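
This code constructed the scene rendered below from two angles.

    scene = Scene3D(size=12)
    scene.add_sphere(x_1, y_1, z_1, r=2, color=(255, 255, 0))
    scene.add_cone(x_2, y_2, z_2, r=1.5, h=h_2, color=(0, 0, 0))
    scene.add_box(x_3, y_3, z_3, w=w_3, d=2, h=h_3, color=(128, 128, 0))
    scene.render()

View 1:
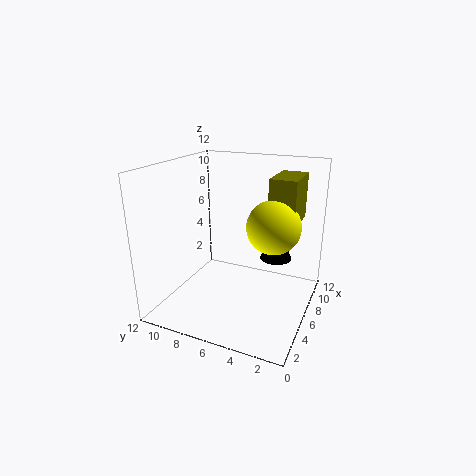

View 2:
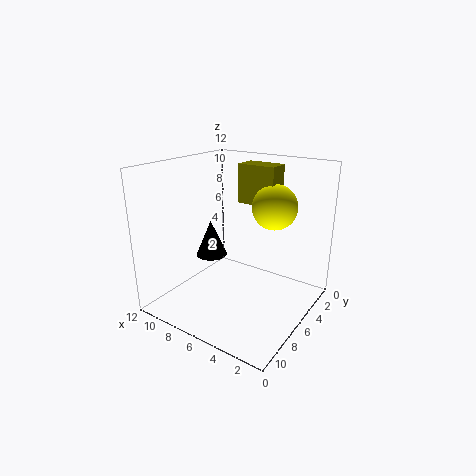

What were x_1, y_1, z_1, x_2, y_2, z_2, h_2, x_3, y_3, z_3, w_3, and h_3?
x_1 = 4.5; y_1 = 2.5; z_1 = 8; x_2 = 10.5; y_2 = 4; z_2 = 2.5; h_2 = 3.5; x_3 = 4.5; y_3 = 1; z_3 = 8; w_3 = 3.5; h_3 = 3.5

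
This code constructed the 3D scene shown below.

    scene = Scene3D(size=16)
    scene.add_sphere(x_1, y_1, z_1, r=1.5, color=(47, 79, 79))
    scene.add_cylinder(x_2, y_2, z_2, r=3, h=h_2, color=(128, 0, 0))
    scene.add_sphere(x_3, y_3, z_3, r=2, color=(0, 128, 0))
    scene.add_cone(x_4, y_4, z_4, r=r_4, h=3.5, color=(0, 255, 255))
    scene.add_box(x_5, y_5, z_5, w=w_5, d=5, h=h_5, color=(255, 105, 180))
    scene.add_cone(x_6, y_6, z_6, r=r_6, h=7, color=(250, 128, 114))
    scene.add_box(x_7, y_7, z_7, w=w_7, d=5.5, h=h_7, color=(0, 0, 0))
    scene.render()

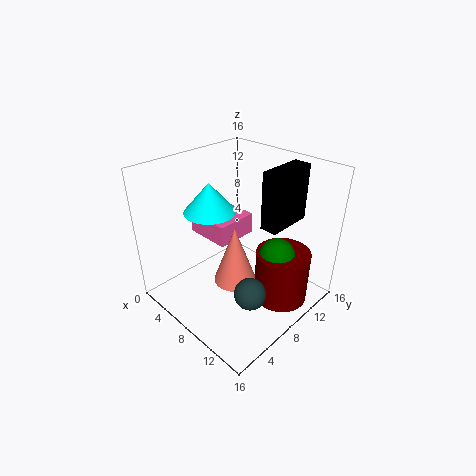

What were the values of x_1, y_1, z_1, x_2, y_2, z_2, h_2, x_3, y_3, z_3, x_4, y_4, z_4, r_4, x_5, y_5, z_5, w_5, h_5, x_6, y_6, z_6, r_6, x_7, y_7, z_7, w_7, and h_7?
x_1 = 14, y_1 = 3.5, z_1 = 6.5, x_2 = 12.5, y_2 = 10.5, z_2 = 1, h_2 = 6, x_3 = 12, y_3 = 10, z_3 = 6.5, x_4 = 4, y_4 = 7.5, z_4 = 10, r_4 = 3, x_5 = 1, y_5 = 7, z_5 = 6.5, w_5 = 5.5, h_5 = 2.5, x_6 = 7.5, y_6 = 8, z_6 = 2, r_6 = 2.5, x_7 = 9.5, y_7 = 10, z_7 = 9, w_7 = 2, h_7 = 6.5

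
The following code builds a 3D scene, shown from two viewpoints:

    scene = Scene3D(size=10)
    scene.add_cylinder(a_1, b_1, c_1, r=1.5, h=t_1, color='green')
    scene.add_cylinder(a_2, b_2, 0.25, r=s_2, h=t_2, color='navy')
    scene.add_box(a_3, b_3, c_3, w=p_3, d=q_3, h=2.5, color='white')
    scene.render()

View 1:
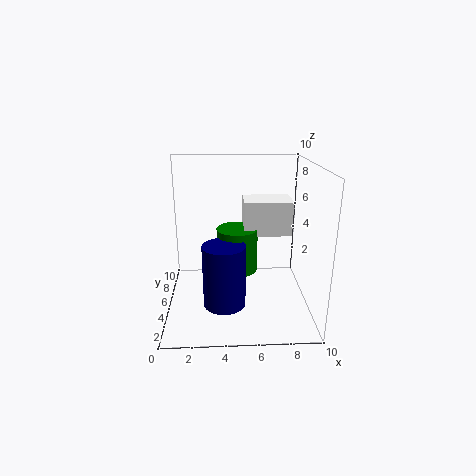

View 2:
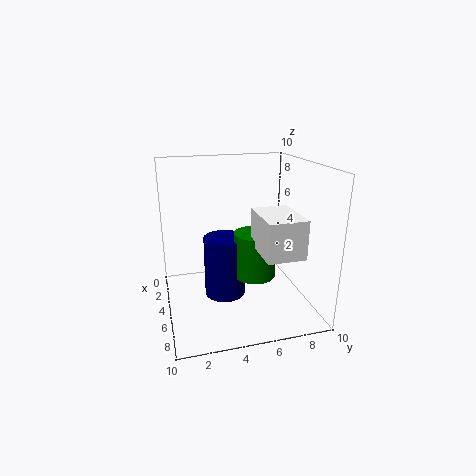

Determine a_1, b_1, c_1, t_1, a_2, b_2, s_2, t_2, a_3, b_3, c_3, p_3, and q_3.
a_1 = 5, b_1 = 6.25, c_1 = 2, t_1 = 3.25, a_2 = 4, b_2 = 4.25, s_2 = 1.5, t_2 = 4.5, a_3 = 5.5, b_3 = 5.75, c_3 = 4.75, p_3 = 3.5, q_3 = 2.5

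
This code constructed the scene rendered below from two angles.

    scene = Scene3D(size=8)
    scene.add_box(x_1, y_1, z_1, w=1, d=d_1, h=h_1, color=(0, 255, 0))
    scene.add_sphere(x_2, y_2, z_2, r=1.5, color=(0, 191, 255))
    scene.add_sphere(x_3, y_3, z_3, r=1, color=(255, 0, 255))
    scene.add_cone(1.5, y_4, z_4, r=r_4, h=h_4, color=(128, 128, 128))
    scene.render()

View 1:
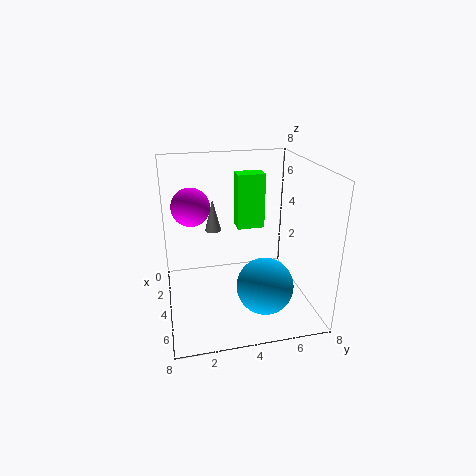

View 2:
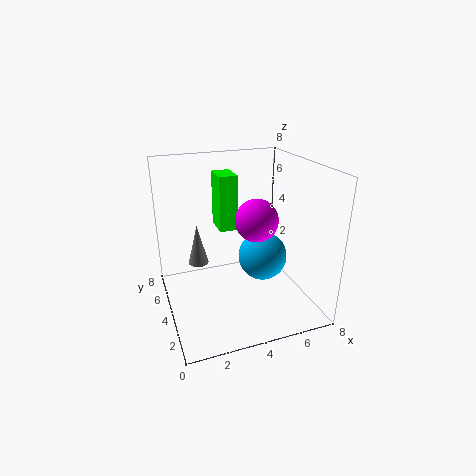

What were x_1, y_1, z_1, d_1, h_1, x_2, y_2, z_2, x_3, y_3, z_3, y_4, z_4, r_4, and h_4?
x_1 = 3
y_1 = 4
z_1 = 4.5
d_1 = 1.5
h_1 = 3
x_2 = 6
y_2 = 5
z_2 = 2
x_3 = 4
y_3 = 1.5
z_3 = 6
y_4 = 3
z_4 = 3.5
r_4 = 0.5
h_4 = 2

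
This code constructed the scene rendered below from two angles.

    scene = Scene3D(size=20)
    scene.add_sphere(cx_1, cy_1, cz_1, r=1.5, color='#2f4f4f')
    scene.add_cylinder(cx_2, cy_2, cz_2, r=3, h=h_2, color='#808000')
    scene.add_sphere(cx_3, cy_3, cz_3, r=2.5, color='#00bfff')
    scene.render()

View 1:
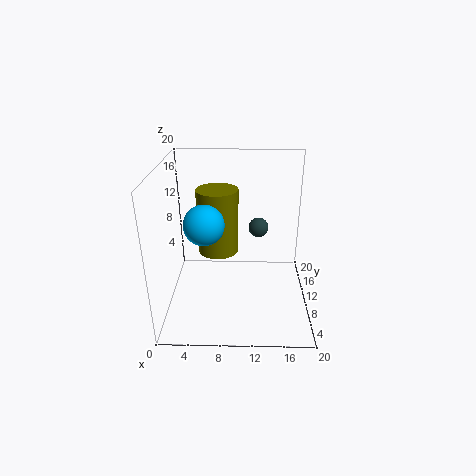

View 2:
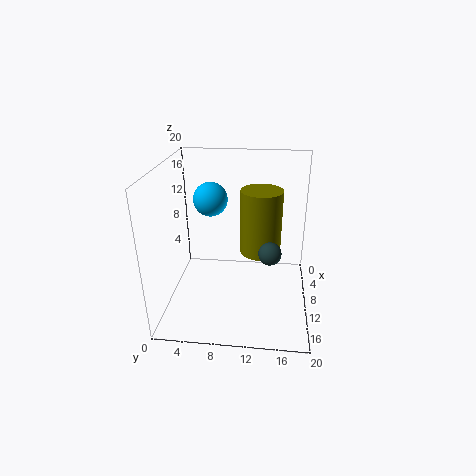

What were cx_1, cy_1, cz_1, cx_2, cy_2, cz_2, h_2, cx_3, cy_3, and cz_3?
cx_1 = 13; cy_1 = 14.5; cz_1 = 9.5; cx_2 = 7; cy_2 = 13; cz_2 = 6.5; h_2 = 9.5; cx_3 = 6; cy_3 = 5.5; cz_3 = 14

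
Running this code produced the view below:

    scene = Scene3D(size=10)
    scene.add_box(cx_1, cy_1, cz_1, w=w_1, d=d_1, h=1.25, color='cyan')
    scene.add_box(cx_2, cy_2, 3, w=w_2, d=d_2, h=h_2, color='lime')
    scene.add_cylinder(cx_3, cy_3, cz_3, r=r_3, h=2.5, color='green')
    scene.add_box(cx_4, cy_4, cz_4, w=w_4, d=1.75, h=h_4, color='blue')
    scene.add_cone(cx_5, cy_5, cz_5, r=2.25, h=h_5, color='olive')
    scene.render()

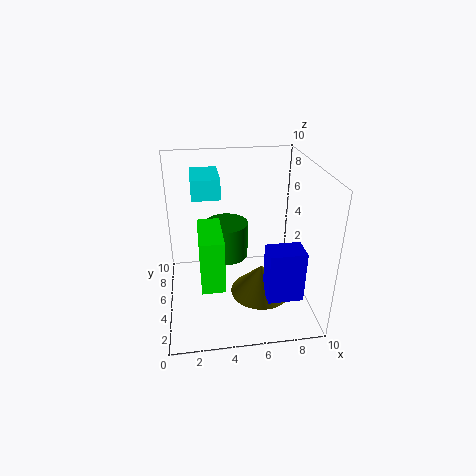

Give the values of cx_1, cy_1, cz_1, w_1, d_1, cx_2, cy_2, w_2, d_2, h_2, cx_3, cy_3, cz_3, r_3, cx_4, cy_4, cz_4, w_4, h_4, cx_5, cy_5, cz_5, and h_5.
cx_1 = 2; cy_1 = 3.5; cz_1 = 8.5; w_1 = 1.75; d_1 = 2.75; cx_2 = 2.25; cy_2 = 1.75; w_2 = 1.5; d_2 = 3.5; h_2 = 3.5; cx_3 = 4.25; cy_3 = 5.5; cz_3 = 3.5; r_3 = 1.5; cx_4 = 6.75; cy_4 = 2.5; cz_4 = 1; w_4 = 2.5; h_4 = 3.75; cx_5 = 6.75; cy_5 = 5; cz_5 = 0.25; h_5 = 2.25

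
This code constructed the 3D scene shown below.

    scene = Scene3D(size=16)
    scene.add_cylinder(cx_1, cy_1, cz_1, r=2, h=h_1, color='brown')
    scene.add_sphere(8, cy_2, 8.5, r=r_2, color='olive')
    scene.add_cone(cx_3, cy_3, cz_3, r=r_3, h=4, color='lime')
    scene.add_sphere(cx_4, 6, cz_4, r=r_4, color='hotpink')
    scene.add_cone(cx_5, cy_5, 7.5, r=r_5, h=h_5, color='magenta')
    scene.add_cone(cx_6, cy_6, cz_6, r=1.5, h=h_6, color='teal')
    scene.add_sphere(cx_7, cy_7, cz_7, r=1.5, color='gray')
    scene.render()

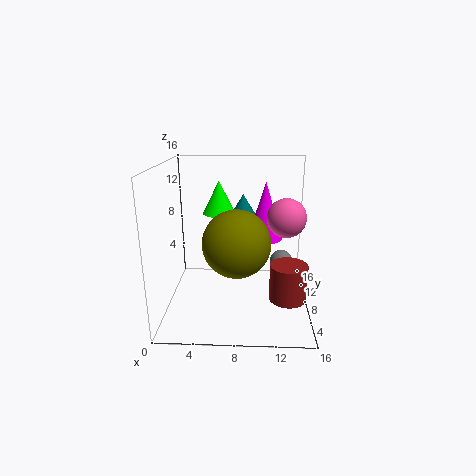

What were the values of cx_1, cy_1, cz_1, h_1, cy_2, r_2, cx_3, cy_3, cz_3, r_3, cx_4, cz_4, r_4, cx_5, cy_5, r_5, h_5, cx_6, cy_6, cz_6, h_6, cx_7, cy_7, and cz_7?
cx_1 = 13.5, cy_1 = 5.5, cz_1 = 2, h_1 = 4, cy_2 = 5, r_2 = 3.5, cx_3 = 5.5, cy_3 = 12.5, cz_3 = 9.5, r_3 = 2, cx_4 = 13, cz_4 = 11, r_4 = 2, cx_5 = 11, cy_5 = 9.5, r_5 = 2, h_5 = 6.5, cx_6 = 8.5, cy_6 = 10, cz_6 = 10, h_6 = 2.5, cx_7 = 13.5, cy_7 = 14, cz_7 = 2.5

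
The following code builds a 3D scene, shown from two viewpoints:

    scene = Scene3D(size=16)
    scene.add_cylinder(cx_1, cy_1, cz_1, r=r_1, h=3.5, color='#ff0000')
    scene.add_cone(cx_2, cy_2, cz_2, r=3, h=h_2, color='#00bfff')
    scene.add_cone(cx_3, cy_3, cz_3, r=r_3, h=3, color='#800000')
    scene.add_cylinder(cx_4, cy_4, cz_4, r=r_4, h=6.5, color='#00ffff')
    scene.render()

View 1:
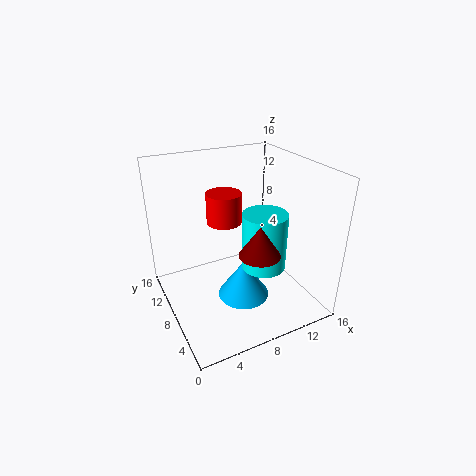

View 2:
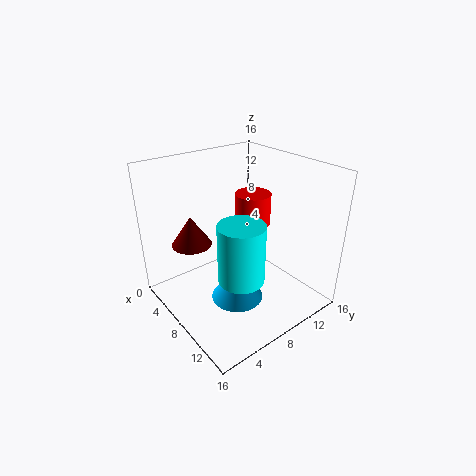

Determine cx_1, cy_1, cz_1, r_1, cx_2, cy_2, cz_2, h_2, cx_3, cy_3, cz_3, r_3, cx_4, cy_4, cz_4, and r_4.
cx_1 = 7.5, cy_1 = 10.5, cz_1 = 9, r_1 = 2, cx_2 = 8.5, cy_2 = 7.5, cz_2 = 0.5, h_2 = 4.5, cx_3 = 7.5, cy_3 = 2.5, cz_3 = 9, r_3 = 2, cx_4 = 10.5, cy_4 = 6.5, cz_4 = 4.5, r_4 = 2.5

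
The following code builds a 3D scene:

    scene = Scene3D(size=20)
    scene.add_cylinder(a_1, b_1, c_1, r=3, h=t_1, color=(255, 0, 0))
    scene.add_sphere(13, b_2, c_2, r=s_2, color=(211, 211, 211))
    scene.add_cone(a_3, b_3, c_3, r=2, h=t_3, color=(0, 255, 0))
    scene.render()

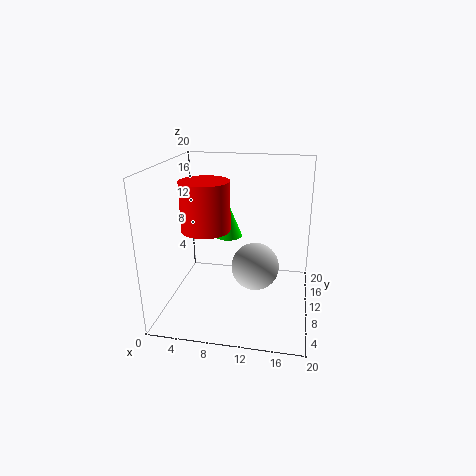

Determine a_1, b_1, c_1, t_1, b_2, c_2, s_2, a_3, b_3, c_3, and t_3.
a_1 = 7, b_1 = 5, c_1 = 13, t_1 = 6, b_2 = 6, c_2 = 8, s_2 = 3, a_3 = 8, b_3 = 13, c_3 = 9, t_3 = 5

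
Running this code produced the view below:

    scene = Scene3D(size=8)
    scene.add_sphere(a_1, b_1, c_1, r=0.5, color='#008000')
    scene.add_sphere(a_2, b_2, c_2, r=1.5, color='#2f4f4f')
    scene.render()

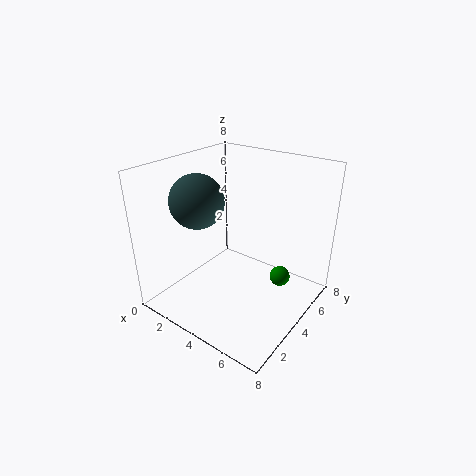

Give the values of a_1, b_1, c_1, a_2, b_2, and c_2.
a_1 = 7; b_1 = 3.5; c_1 = 3; a_2 = 2; b_2 = 3; c_2 = 6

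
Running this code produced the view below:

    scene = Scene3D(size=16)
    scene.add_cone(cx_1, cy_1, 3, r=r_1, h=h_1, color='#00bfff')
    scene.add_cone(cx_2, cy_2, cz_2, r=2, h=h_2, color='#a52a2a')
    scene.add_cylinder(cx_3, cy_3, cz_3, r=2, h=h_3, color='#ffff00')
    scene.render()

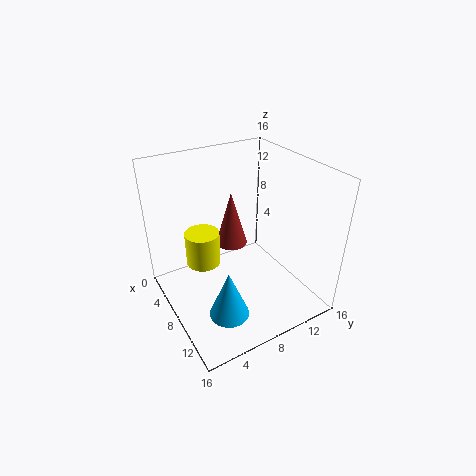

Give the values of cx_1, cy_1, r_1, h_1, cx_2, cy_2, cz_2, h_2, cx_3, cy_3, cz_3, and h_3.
cx_1 = 13, cy_1 = 4, r_1 = 2, h_1 = 5, cx_2 = 3, cy_2 = 10, cz_2 = 4, h_2 = 7, cx_3 = 5, cy_3 = 5, cz_3 = 4, h_3 = 4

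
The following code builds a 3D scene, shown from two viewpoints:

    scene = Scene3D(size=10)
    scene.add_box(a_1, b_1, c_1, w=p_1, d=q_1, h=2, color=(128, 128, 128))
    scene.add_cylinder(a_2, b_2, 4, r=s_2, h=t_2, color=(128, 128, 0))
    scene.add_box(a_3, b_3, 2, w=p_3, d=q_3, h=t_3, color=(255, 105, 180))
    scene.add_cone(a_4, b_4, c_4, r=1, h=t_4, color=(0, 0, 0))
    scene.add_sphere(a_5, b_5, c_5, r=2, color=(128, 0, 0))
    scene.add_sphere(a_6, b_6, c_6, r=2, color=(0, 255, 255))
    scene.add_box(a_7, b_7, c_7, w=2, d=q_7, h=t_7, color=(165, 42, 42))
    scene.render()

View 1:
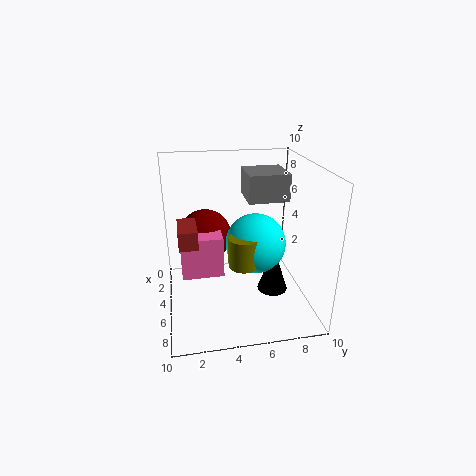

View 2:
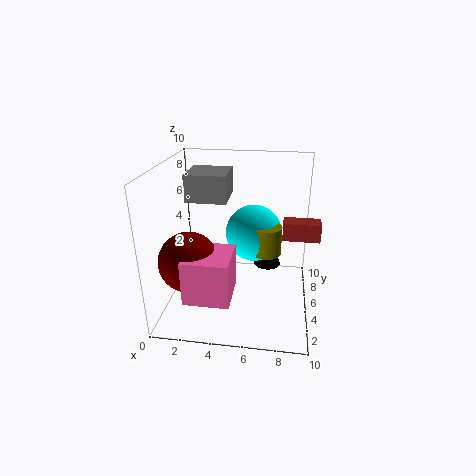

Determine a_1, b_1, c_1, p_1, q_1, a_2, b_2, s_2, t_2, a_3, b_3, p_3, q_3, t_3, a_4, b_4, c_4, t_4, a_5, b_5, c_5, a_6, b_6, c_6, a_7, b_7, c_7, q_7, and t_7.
a_1 = 1
b_1 = 6
c_1 = 7
p_1 = 3
q_1 = 3
a_2 = 7
b_2 = 5
s_2 = 1
t_2 = 2
a_3 = 2
b_3 = 1
p_3 = 3
q_3 = 3
t_3 = 3
a_4 = 7
b_4 = 7
c_4 = 2
t_4 = 3
a_5 = 2
b_5 = 3
c_5 = 4
a_6 = 6
b_6 = 6
c_6 = 5
a_7 = 8
b_7 = 1
c_7 = 7
q_7 = 1
t_7 = 1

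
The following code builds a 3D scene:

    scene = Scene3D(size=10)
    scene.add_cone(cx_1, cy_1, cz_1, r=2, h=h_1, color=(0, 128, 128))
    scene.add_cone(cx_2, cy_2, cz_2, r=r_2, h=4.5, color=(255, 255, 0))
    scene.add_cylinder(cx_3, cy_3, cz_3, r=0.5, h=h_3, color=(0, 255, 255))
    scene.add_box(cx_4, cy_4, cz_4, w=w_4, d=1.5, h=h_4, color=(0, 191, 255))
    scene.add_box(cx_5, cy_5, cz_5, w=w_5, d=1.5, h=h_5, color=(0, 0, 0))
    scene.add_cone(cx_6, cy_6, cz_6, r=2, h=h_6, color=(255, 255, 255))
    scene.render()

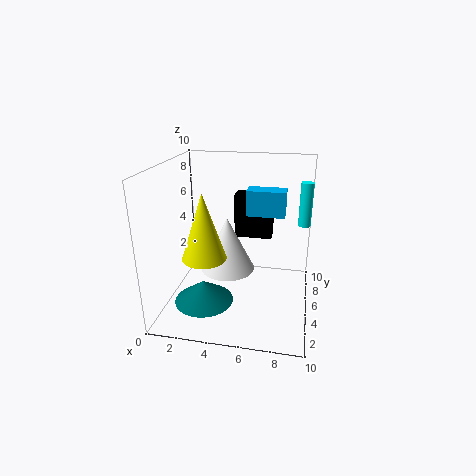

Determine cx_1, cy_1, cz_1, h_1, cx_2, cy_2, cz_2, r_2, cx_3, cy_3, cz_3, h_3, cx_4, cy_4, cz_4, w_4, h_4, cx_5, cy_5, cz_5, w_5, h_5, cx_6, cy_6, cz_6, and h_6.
cx_1 = 3, cy_1 = 3, cz_1 = 1, h_1 = 1.5, cx_2 = 3, cy_2 = 3.5, cz_2 = 4, r_2 = 1.5, cx_3 = 9.5, cy_3 = 9.5, cz_3 = 4.5, h_3 = 3.5, cx_4 = 5, cy_4 = 8, cz_4 = 5.5, w_4 = 3, h_4 = 2, cx_5 = 4, cy_5 = 8.5, cz_5 = 3.5, w_5 = 3, h_5 = 3.5, cx_6 = 4, cy_6 = 6, cz_6 = 2, h_6 = 4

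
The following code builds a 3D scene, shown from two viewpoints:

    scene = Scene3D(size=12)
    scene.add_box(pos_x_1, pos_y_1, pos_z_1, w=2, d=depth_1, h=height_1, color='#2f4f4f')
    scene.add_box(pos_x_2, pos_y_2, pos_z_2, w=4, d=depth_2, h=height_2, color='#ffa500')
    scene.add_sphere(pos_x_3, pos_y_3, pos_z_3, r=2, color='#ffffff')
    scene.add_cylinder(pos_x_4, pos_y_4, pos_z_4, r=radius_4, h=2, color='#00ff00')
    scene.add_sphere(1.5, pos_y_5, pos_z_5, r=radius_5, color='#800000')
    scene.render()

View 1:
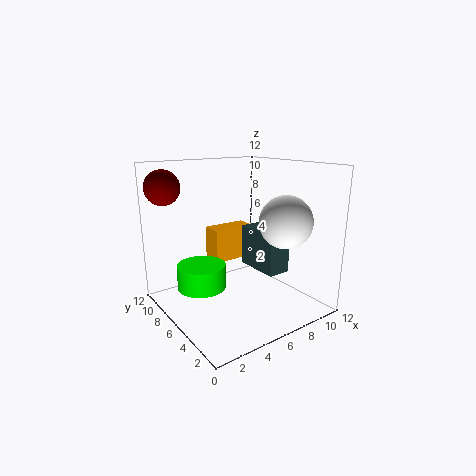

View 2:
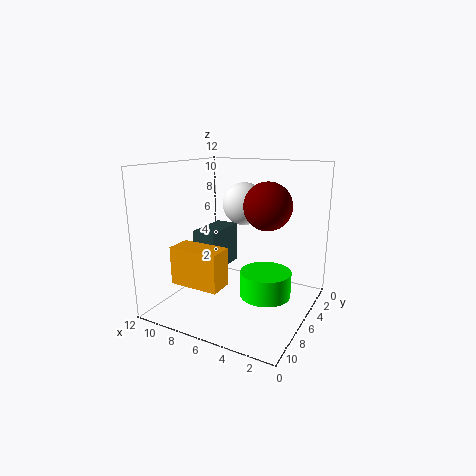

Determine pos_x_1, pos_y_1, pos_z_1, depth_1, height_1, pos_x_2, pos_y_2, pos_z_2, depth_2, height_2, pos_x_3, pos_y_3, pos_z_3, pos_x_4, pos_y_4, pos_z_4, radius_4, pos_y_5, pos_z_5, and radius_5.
pos_x_1 = 7.5
pos_y_1 = 3.5
pos_z_1 = 3
depth_1 = 4
height_1 = 3.5
pos_x_2 = 5.5
pos_y_2 = 8.5
pos_z_2 = 3
depth_2 = 2
height_2 = 3
pos_x_3 = 7.5
pos_y_3 = 2
pos_z_3 = 8
pos_x_4 = 3
pos_y_4 = 7
pos_z_4 = 2
radius_4 = 2
pos_y_5 = 10.5
pos_z_5 = 10
radius_5 = 1.5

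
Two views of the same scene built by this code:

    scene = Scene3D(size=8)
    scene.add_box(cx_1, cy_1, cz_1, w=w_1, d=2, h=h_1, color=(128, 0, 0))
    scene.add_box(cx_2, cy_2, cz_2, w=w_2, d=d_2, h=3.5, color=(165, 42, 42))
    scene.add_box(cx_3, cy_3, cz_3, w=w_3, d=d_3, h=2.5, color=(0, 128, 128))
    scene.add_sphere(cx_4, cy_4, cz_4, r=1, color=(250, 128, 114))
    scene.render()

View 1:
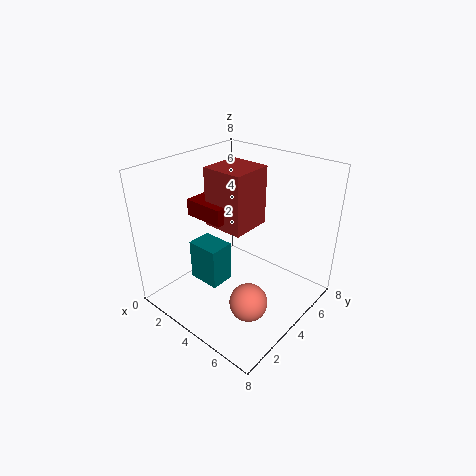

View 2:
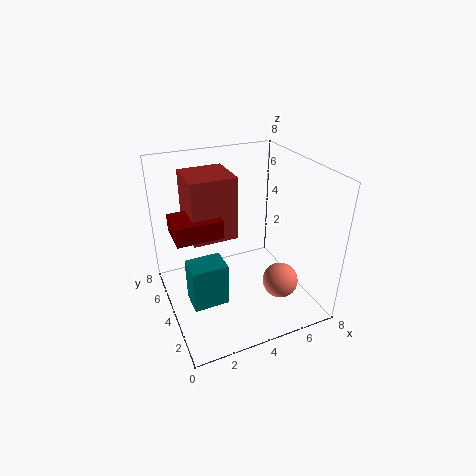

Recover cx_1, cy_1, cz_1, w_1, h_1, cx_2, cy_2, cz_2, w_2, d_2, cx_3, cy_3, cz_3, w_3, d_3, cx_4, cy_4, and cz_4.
cx_1 = 0.5
cy_1 = 3.5
cz_1 = 4.5
w_1 = 2.5
h_1 = 1
cx_2 = 1.5
cy_2 = 4
cz_2 = 4
w_2 = 2.5
d_2 = 2.5
cx_3 = 1
cy_3 = 3
cz_3 = 0.5
w_3 = 2
d_3 = 1.5
cx_4 = 6
cy_4 = 2.5
cz_4 = 1.5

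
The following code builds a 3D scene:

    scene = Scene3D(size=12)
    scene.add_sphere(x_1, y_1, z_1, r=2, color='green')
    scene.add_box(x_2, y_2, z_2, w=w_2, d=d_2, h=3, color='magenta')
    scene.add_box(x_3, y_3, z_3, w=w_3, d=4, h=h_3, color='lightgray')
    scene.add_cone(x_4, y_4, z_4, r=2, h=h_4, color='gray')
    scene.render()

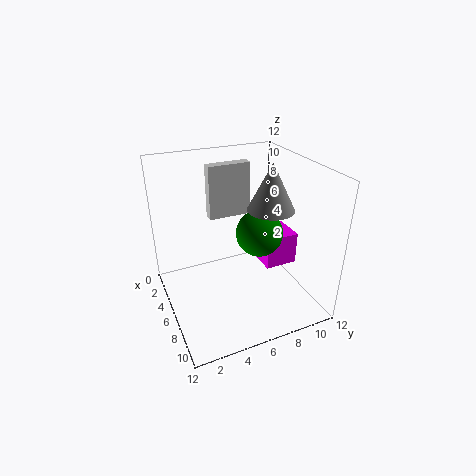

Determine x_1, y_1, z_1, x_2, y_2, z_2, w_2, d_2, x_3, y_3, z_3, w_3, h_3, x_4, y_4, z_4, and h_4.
x_1 = 6, y_1 = 8, z_1 = 6, x_2 = 3, y_2 = 9, z_2 = 2, w_2 = 3, d_2 = 3, x_3 = 1, y_3 = 5, z_3 = 6, w_3 = 1, h_3 = 5, x_4 = 6, y_4 = 9, z_4 = 8, h_4 = 4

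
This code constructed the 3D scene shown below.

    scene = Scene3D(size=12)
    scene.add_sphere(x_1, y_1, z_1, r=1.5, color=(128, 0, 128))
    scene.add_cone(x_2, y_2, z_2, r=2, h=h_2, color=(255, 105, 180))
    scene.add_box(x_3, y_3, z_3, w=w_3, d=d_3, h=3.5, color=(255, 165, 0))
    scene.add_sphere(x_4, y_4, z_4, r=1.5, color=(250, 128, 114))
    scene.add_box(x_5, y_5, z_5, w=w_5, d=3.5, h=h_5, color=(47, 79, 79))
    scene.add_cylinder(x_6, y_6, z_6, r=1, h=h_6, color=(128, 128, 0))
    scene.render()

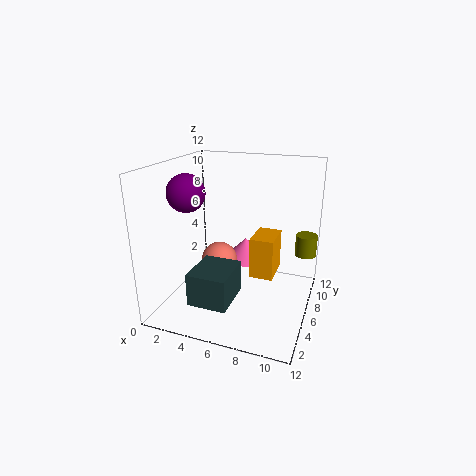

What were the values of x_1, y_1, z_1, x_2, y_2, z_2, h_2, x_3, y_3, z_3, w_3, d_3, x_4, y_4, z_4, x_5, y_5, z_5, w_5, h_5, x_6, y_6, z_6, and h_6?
x_1 = 2.5; y_1 = 4; z_1 = 10; x_2 = 5.5; y_2 = 9.5; z_2 = 2.5; h_2 = 2; x_3 = 7; y_3 = 6; z_3 = 2.5; w_3 = 2; d_3 = 3; x_4 = 4.5; y_4 = 5.5; z_4 = 4; x_5 = 4; y_5 = 0.5; z_5 = 2.5; w_5 = 3; h_5 = 2.5; x_6 = 11; y_6 = 11; z_6 = 3; h_6 = 2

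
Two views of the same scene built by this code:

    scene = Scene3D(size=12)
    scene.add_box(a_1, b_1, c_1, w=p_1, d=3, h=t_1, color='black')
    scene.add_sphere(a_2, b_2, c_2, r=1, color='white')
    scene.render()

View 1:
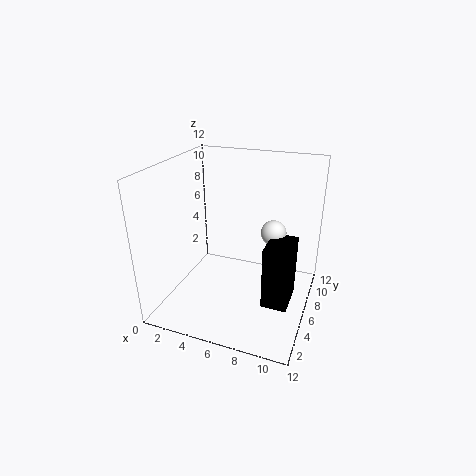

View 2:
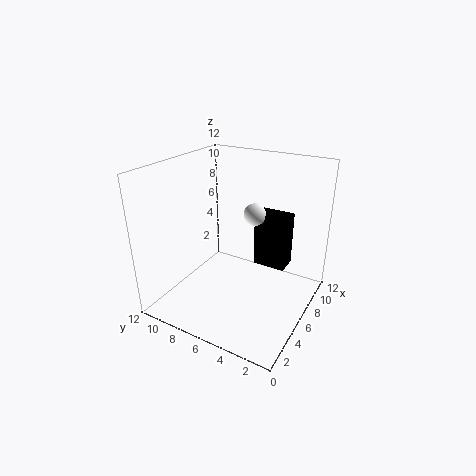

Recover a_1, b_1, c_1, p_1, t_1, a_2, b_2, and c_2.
a_1 = 9
b_1 = 3
c_1 = 2
p_1 = 2
t_1 = 5
a_2 = 9
b_2 = 6
c_2 = 7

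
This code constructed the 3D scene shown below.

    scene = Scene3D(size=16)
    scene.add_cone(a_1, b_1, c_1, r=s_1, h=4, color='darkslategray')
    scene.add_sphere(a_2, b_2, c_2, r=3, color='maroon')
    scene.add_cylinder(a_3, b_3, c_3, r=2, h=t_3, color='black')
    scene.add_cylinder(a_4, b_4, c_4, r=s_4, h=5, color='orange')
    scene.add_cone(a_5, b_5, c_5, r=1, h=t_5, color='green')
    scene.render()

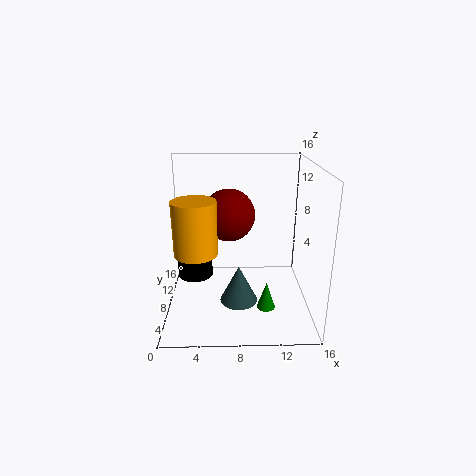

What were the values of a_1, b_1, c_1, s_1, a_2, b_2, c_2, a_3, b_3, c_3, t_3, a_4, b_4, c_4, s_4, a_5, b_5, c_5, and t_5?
a_1 = 8
b_1 = 5
c_1 = 2
s_1 = 2
a_2 = 7
b_2 = 10
c_2 = 10
a_3 = 3
b_3 = 9
c_3 = 3
t_3 = 3
a_4 = 4
b_4 = 2
c_4 = 9
s_4 = 2
a_5 = 11
b_5 = 5
c_5 = 1
t_5 = 3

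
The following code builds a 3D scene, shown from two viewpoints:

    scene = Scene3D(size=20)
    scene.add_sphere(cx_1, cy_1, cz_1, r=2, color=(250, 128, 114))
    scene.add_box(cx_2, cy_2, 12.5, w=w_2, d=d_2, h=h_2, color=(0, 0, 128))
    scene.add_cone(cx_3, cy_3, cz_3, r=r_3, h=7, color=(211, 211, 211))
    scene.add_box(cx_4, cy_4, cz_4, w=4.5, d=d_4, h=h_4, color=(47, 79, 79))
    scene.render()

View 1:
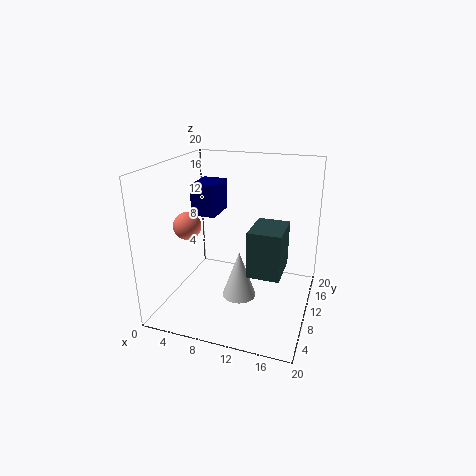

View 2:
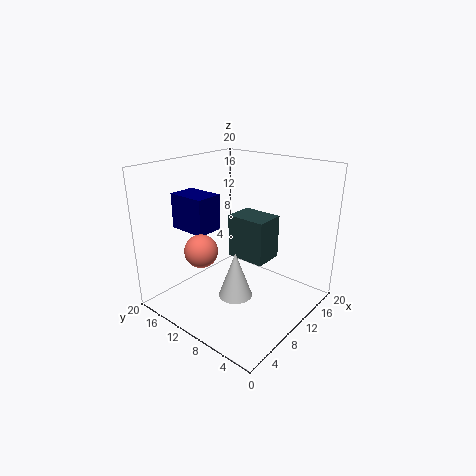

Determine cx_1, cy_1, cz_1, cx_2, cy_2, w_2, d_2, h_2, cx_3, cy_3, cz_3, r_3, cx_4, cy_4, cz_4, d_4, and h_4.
cx_1 = 2.5; cy_1 = 9.5; cz_1 = 11; cx_2 = 3; cy_2 = 10; w_2 = 3.5; d_2 = 5; h_2 = 4.5; cx_3 = 10; cy_3 = 10.5; cz_3 = 0.5; r_3 = 2.5; cx_4 = 12; cy_4 = 7.5; cz_4 = 5.5; d_4 = 6; h_4 = 6.5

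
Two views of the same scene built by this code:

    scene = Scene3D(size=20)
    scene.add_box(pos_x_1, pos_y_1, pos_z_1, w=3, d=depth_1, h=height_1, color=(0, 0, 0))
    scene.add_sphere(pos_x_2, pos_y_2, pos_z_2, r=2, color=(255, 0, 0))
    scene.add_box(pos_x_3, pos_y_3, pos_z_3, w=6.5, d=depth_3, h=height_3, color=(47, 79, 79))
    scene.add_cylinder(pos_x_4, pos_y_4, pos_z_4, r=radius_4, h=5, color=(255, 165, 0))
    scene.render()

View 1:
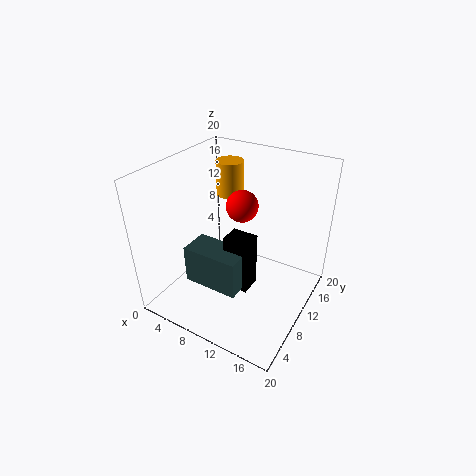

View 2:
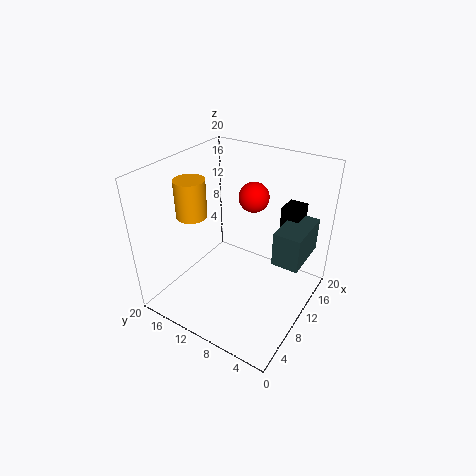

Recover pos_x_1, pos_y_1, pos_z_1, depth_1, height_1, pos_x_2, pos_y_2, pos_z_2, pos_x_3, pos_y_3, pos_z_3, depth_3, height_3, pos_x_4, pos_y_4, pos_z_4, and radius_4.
pos_x_1 = 12.5, pos_y_1 = 2.5, pos_z_1 = 8.5, depth_1 = 2.5, height_1 = 6.5, pos_x_2 = 11.5, pos_y_2 = 8.5, pos_z_2 = 16, pos_x_3 = 8.5, pos_y_3 = 0.5, pos_z_3 = 9, depth_3 = 3.5, height_3 = 4.5, pos_x_4 = 6, pos_y_4 = 14.5, pos_z_4 = 14, radius_4 = 2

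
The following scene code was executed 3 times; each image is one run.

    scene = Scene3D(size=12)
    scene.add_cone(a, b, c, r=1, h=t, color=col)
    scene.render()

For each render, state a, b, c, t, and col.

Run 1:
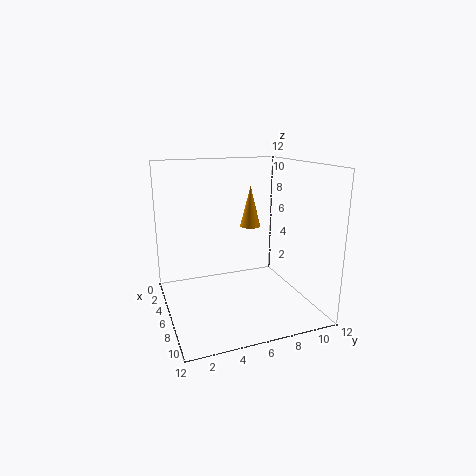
a = 1.5; b = 9; c = 5.5; t = 4; col = 'orange'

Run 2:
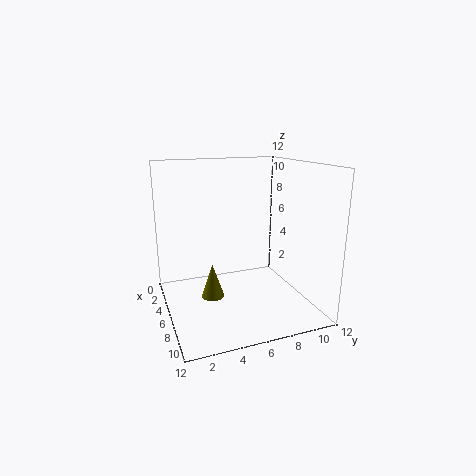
a = 5; b = 4; c = 0.5; t = 3; col = 'olive'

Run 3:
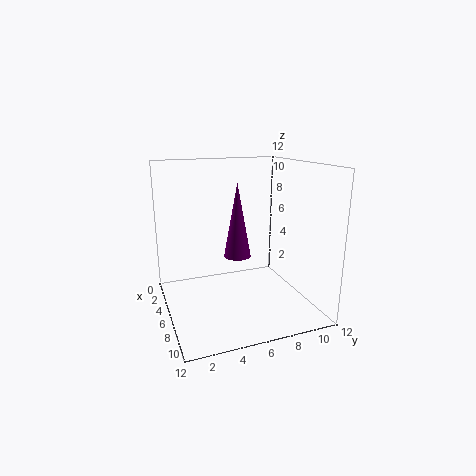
a = 8.5; b = 5; c = 5.5; t = 5.5; col = 'purple'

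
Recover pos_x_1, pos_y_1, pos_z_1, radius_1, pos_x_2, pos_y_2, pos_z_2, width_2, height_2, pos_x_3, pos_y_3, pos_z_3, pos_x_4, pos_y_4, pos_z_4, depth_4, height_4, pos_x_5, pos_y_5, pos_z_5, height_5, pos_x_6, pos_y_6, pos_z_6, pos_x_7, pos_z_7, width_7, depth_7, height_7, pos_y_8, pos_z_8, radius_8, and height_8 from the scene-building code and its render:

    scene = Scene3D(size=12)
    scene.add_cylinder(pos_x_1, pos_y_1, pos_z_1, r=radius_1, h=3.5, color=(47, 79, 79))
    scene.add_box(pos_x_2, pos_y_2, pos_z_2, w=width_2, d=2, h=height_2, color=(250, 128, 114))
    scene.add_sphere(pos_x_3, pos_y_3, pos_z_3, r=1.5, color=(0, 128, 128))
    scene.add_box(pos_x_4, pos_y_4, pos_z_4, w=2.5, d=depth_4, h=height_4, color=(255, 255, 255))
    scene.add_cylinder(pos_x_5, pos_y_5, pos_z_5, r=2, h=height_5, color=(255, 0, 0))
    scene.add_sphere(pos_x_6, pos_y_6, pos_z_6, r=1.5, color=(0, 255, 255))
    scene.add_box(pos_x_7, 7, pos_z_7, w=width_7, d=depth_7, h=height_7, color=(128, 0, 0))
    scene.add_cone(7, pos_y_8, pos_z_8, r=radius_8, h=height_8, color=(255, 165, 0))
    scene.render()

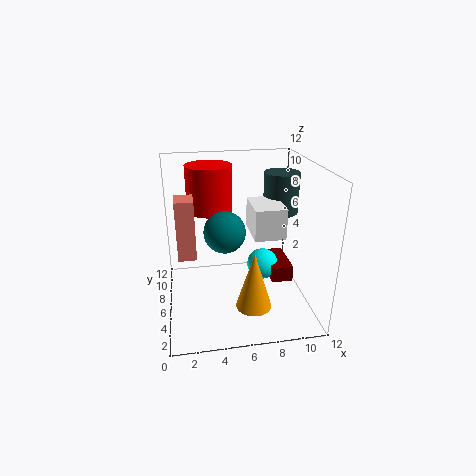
pos_x_1 = 10
pos_y_1 = 7.5
pos_z_1 = 7.5
radius_1 = 1.5
pos_x_2 = 1
pos_y_2 = 5.5
pos_z_2 = 4.5
width_2 = 1.5
height_2 = 5
pos_x_3 = 4.5
pos_y_3 = 3
pos_z_3 = 8
pos_x_4 = 7
pos_y_4 = 4
pos_z_4 = 6.5
depth_4 = 3.5
height_4 = 2.5
pos_x_5 = 4
pos_y_5 = 9
pos_z_5 = 7.5
height_5 = 4
pos_x_6 = 9
pos_y_6 = 9
pos_z_6 = 1.5
pos_x_7 = 9.5
pos_z_7 = 0.5
width_7 = 2
depth_7 = 4
height_7 = 1.5
pos_y_8 = 4
pos_z_8 = 0.5
radius_8 = 1.5
height_8 = 5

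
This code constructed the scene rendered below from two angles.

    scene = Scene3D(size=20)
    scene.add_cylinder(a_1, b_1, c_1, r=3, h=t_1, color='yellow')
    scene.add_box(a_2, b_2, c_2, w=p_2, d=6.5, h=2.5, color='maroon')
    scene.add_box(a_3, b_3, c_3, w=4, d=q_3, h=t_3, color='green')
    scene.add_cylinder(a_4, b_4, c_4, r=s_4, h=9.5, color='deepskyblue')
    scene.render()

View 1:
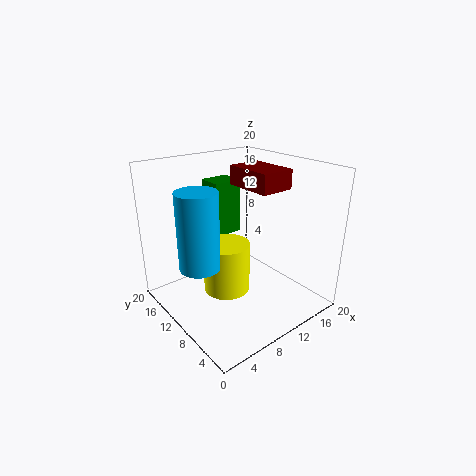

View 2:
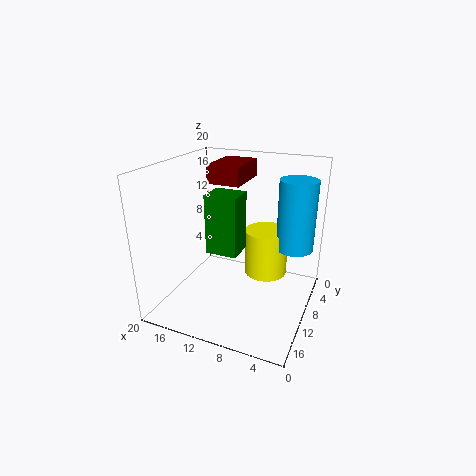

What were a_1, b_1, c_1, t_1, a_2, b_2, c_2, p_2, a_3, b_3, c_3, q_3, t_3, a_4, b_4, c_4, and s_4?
a_1 = 6.5
b_1 = 8
c_1 = 4.5
t_1 = 6.5
a_2 = 9.5
b_2 = 4.5
c_2 = 17.5
p_2 = 4.5
a_3 = 8
b_3 = 12
c_3 = 10
q_3 = 3.5
t_3 = 7.5
a_4 = 2.5
b_4 = 8
c_4 = 9
s_4 = 2.5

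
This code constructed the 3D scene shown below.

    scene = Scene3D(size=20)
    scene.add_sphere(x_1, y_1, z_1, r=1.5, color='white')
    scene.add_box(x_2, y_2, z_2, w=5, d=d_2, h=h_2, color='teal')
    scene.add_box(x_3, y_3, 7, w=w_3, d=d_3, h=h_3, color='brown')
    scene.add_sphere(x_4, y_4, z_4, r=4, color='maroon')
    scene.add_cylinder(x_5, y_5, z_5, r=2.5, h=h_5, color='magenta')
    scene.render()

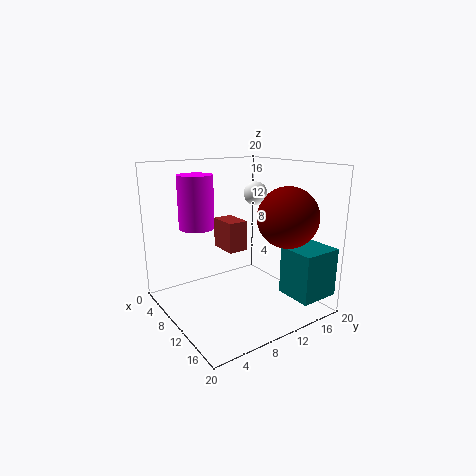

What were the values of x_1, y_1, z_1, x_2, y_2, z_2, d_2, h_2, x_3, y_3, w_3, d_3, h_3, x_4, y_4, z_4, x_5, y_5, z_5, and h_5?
x_1 = 12.5, y_1 = 11, z_1 = 16.5, x_2 = 15, y_2 = 13.5, z_2 = 3, d_2 = 5.5, h_2 = 6.5, x_3 = 3.5, y_3 = 10, w_3 = 4.5, d_3 = 3, h_3 = 4.5, x_4 = 15.5, y_4 = 14, z_4 = 13.5, x_5 = 5.5, y_5 = 6, z_5 = 11, h_5 = 7.5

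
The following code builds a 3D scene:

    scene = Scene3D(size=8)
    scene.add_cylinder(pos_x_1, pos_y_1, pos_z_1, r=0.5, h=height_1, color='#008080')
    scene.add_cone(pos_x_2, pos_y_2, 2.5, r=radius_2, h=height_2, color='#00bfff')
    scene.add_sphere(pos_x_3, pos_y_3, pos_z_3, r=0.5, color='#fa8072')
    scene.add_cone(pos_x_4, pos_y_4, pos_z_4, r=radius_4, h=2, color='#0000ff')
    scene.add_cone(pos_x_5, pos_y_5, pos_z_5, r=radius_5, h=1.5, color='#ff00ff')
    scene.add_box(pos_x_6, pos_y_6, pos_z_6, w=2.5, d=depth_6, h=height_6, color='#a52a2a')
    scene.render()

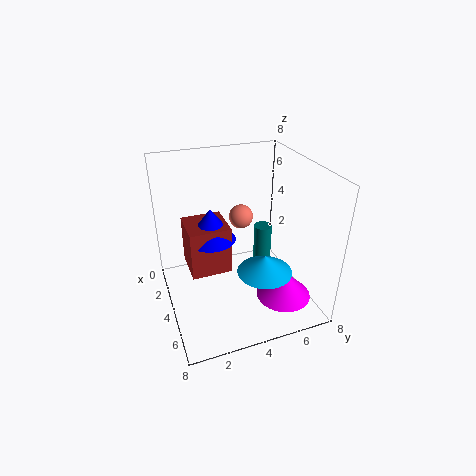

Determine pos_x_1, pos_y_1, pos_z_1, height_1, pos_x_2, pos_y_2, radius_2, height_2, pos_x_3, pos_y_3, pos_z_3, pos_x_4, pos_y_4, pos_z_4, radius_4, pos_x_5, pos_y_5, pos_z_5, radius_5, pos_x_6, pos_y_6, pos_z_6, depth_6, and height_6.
pos_x_1 = 4
pos_y_1 = 5.5
pos_z_1 = 0.5
height_1 = 4
pos_x_2 = 5.5
pos_y_2 = 5
radius_2 = 1.5
height_2 = 1
pos_x_3 = 7
pos_y_3 = 3
pos_z_3 = 7
pos_x_4 = 2
pos_y_4 = 3
pos_z_4 = 3
radius_4 = 1.5
pos_x_5 = 6
pos_y_5 = 6
pos_z_5 = 1
radius_5 = 1.5
pos_x_6 = 0.5
pos_y_6 = 1.5
pos_z_6 = 1
depth_6 = 2.5
height_6 = 3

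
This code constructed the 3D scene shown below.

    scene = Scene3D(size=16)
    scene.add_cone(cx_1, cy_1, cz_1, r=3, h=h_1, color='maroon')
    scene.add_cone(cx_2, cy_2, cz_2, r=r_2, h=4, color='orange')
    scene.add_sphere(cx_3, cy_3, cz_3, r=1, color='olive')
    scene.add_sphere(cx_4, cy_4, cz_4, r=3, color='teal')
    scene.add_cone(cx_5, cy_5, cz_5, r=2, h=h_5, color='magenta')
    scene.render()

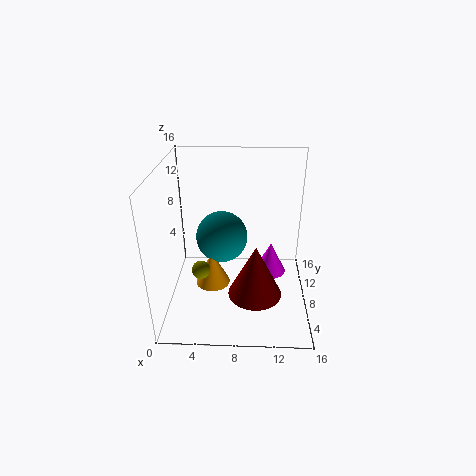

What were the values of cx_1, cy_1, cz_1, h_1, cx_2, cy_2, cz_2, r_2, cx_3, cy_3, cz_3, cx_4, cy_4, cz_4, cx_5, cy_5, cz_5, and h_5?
cx_1 = 10
cy_1 = 6
cz_1 = 2
h_1 = 6
cx_2 = 5
cy_2 = 8
cz_2 = 2
r_2 = 2
cx_3 = 4
cy_3 = 6
cz_3 = 5
cx_4 = 6
cy_4 = 10
cz_4 = 7
cx_5 = 12
cy_5 = 12
cz_5 = 1
h_5 = 4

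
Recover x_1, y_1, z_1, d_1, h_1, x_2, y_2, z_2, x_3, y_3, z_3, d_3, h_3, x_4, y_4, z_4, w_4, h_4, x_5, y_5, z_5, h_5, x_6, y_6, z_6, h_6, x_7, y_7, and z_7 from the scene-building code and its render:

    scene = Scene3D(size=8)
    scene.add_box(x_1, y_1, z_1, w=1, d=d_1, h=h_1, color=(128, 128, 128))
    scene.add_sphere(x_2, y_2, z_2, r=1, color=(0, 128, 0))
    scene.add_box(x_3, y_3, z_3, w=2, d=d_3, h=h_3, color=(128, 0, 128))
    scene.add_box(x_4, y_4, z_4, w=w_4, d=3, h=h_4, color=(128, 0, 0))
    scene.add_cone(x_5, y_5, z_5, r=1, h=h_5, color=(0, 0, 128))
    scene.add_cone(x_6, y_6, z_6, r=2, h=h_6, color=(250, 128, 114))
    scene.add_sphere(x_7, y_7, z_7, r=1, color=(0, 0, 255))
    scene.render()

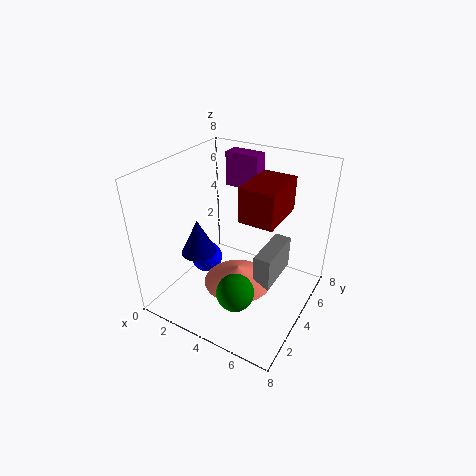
x_1 = 5
y_1 = 4
z_1 = 1
d_1 = 3
h_1 = 2
x_2 = 5
y_2 = 2
z_2 = 2
x_3 = 2
y_3 = 6
z_3 = 6
d_3 = 1
h_3 = 2
x_4 = 4
y_4 = 4
z_4 = 5
w_4 = 2
h_4 = 2
x_5 = 2
y_5 = 3
z_5 = 3
h_5 = 2
x_6 = 4
y_6 = 4
z_6 = 1
h_6 = 1
x_7 = 1
y_7 = 5
z_7 = 1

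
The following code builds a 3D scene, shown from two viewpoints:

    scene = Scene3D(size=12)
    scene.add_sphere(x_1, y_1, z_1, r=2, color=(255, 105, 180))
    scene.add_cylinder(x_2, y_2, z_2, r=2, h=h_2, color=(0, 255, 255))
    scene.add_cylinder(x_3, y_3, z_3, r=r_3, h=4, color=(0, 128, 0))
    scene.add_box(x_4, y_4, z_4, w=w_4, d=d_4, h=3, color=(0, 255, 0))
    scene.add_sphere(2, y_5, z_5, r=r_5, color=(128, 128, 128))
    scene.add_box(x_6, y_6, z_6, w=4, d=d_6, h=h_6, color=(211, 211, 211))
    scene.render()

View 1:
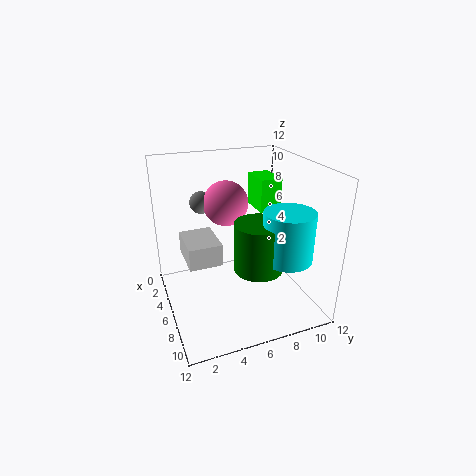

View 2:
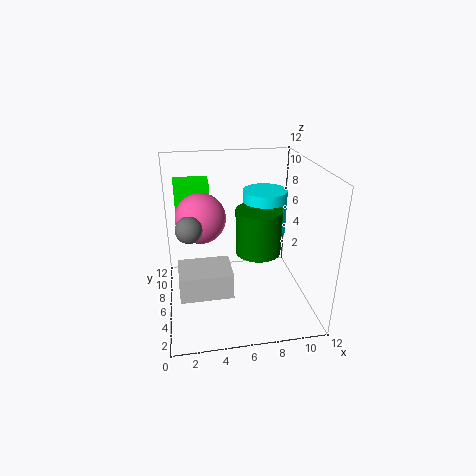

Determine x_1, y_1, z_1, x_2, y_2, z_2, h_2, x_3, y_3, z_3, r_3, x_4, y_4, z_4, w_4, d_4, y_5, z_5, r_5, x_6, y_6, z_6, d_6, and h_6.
x_1 = 3
y_1 = 6
z_1 = 8
x_2 = 9
y_2 = 9
z_2 = 5
h_2 = 4
x_3 = 8
y_3 = 7
z_3 = 4
r_3 = 2
x_4 = 1
y_4 = 9
z_4 = 7
w_4 = 3
d_4 = 2
y_5 = 4
z_5 = 8
r_5 = 1
x_6 = 1
y_6 = 2
z_6 = 3
d_6 = 3
h_6 = 2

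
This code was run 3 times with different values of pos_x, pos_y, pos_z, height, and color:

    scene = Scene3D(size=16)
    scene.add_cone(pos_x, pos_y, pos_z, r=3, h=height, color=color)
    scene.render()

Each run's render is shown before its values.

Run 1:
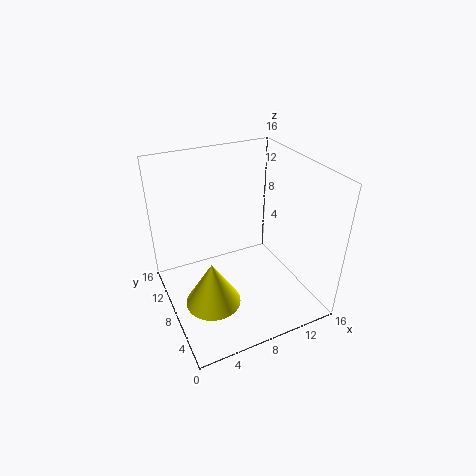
pos_x = 4; pos_y = 6; pos_z = 2; height = 5; color = 'yellow'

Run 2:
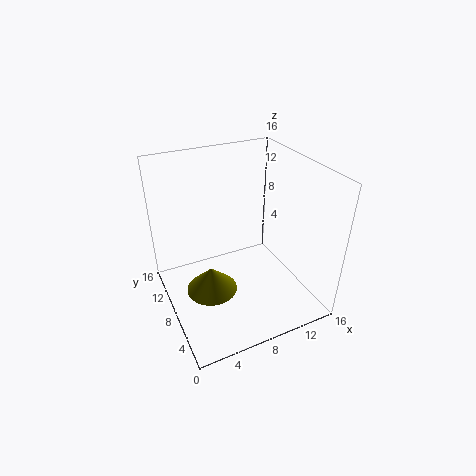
pos_x = 5; pos_y = 9; pos_z = 1; height = 3; color = 'olive'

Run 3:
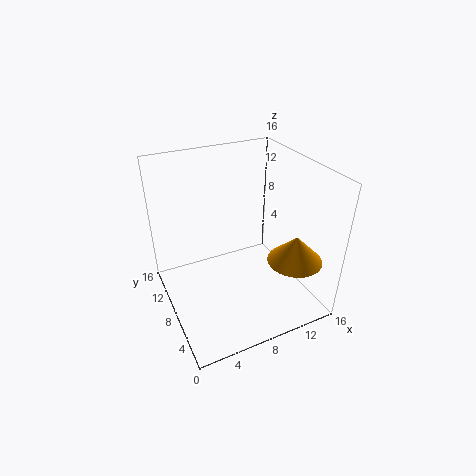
pos_x = 13; pos_y = 4; pos_z = 6; height = 3; color = 'orange'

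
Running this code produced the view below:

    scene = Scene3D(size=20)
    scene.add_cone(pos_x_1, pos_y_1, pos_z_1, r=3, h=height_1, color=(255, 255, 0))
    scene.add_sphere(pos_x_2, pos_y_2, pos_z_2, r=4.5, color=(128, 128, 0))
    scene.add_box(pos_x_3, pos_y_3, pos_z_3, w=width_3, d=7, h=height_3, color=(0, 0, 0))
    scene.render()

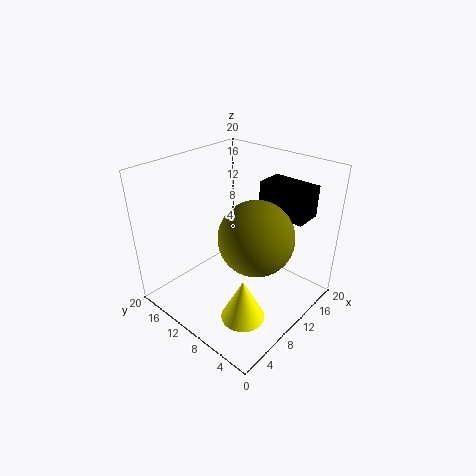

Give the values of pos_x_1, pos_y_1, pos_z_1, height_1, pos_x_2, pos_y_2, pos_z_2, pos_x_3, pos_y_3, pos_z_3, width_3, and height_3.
pos_x_1 = 6.5
pos_y_1 = 6
pos_z_1 = 0.5
height_1 = 6
pos_x_2 = 7
pos_y_2 = 4.5
pos_z_2 = 13.5
pos_x_3 = 14.5
pos_y_3 = 3
pos_z_3 = 12.5
width_3 = 4
height_3 = 4.5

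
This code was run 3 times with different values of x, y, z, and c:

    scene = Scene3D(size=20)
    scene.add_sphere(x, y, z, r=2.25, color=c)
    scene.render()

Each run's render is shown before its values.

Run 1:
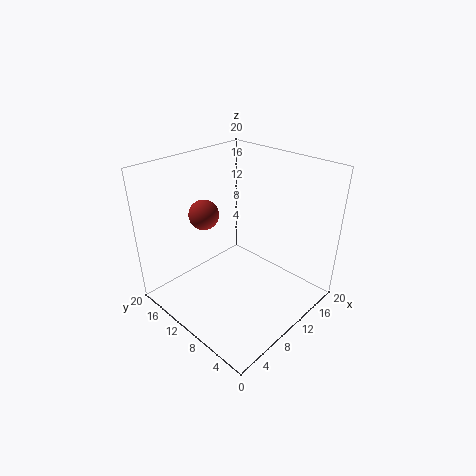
x = 9.5, y = 16.5, z = 11.5, c = 'brown'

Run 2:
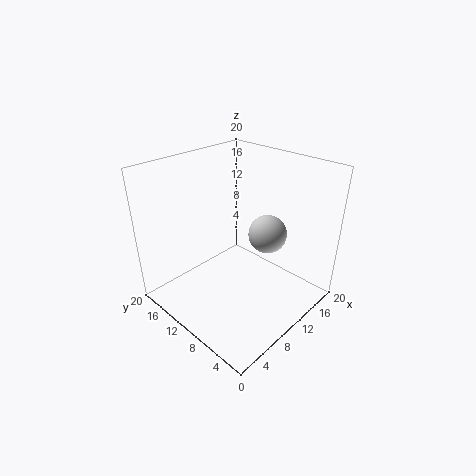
x = 8.5, y = 3.75, z = 13.75, c = 'lightgray'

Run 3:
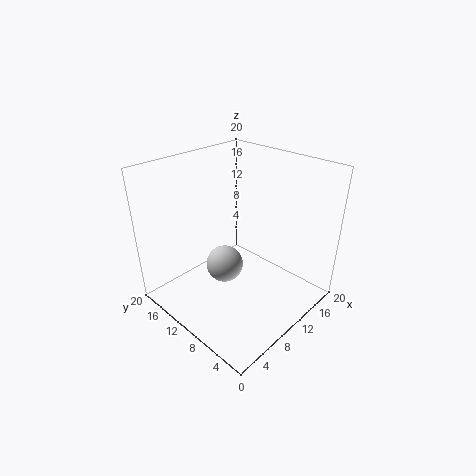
x = 5, y = 7.5, z = 9.5, c = 'lightgray'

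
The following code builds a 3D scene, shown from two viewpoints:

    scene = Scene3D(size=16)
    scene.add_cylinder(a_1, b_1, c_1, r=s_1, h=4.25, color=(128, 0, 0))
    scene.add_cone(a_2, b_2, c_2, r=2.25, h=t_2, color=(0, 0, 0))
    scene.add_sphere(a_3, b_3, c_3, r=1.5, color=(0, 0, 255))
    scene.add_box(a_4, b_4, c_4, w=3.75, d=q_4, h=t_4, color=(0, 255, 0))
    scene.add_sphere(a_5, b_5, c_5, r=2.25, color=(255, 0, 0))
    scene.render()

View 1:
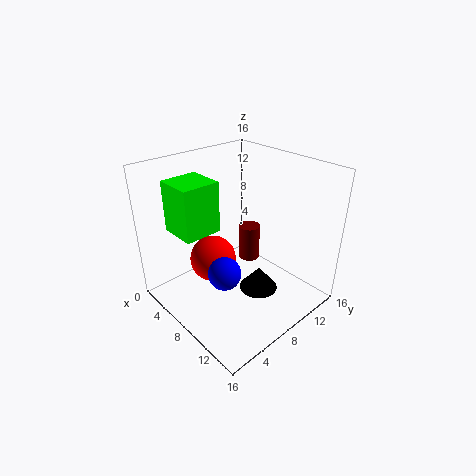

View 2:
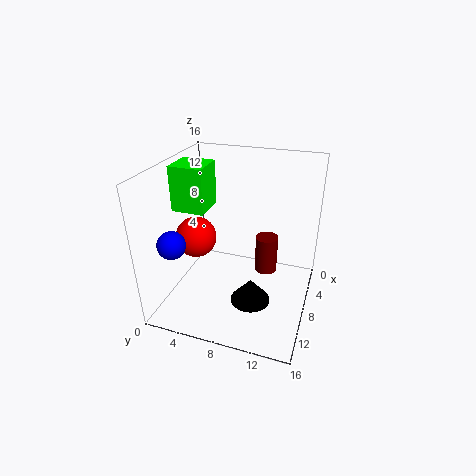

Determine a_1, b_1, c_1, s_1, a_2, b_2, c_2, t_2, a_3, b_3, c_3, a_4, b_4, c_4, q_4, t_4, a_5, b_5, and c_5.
a_1 = 6.75, b_1 = 11, c_1 = 3.75, s_1 = 1.25, a_2 = 9.5, b_2 = 10, c_2 = 1, t_2 = 2.75, a_3 = 12.5, b_3 = 2.25, c_3 = 8.5, a_4 = 5.5, b_4 = 0.75, c_4 = 10.75, q_4 = 3.75, t_4 = 5, a_5 = 9.25, b_5 = 3.5, c_5 = 8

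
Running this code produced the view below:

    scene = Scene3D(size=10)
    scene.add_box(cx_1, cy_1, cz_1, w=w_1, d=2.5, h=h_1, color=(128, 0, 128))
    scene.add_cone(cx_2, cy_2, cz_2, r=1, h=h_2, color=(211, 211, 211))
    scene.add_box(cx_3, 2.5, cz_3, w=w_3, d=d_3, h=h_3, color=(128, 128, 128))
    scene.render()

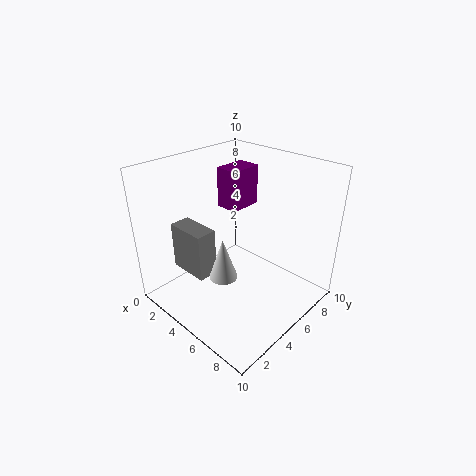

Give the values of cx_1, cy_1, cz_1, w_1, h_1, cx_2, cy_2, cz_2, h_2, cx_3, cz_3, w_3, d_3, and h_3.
cx_1 = 1.75; cy_1 = 6.25; cz_1 = 6; w_1 = 1.75; h_1 = 3; cx_2 = 4.75; cy_2 = 3.75; cz_2 = 2.25; h_2 = 3; cx_3 = 0.75; cz_3 = 2; w_3 = 3; d_3 = 1.5; h_3 = 3.5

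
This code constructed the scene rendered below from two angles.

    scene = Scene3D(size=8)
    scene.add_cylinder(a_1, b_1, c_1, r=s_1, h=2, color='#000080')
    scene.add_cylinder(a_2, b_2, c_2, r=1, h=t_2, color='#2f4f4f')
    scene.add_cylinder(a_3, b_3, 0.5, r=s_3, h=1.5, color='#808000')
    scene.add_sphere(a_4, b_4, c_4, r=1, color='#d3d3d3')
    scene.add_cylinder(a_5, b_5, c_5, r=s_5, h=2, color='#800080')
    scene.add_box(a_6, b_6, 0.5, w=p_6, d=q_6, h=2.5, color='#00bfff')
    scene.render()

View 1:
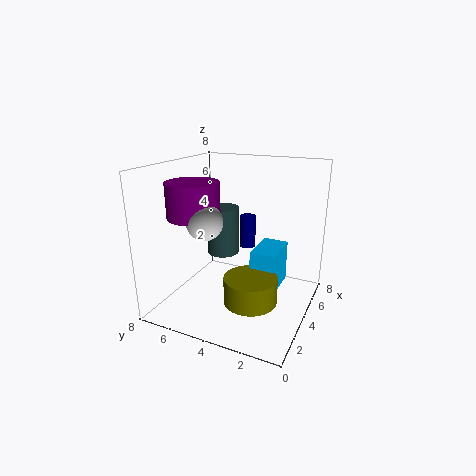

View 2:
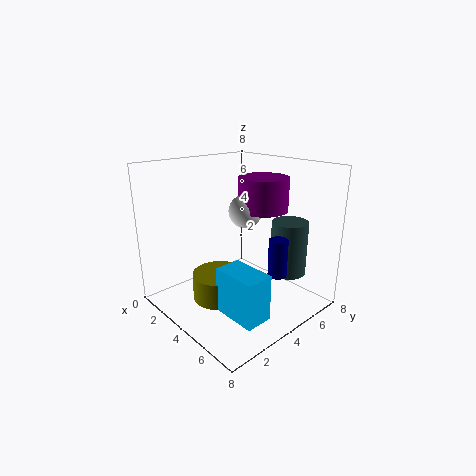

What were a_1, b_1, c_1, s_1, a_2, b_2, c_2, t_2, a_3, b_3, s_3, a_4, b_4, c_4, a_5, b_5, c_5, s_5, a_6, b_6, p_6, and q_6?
a_1 = 6.5
b_1 = 4.5
c_1 = 2.5
s_1 = 0.5
a_2 = 6
b_2 = 6
c_2 = 2
t_2 = 3
a_3 = 3.5
b_3 = 3
s_3 = 1.5
a_4 = 3
b_4 = 5.5
c_4 = 5
a_5 = 3.5
b_5 = 6.5
c_5 = 5
s_5 = 1.5
a_6 = 4.5
b_6 = 2
p_6 = 2.5
q_6 = 1.5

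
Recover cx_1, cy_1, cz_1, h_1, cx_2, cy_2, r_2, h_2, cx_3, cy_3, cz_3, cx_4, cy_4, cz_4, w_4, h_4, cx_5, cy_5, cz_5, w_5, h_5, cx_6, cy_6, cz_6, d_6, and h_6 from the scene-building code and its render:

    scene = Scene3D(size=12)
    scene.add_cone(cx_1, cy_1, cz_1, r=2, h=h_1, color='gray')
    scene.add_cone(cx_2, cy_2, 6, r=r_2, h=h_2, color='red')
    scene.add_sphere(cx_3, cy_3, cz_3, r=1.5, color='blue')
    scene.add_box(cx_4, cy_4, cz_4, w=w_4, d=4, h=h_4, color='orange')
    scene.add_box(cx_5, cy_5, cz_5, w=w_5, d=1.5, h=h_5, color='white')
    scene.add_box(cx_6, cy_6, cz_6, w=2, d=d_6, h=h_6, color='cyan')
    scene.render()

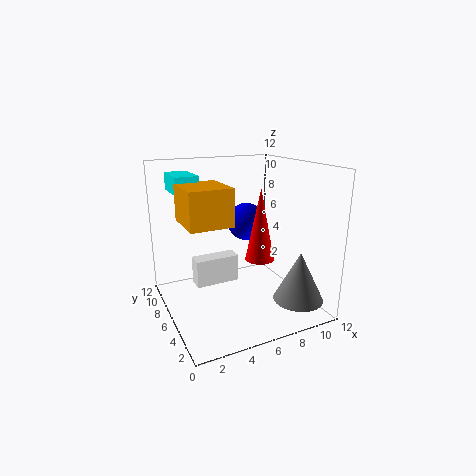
cx_1 = 9.5
cy_1 = 2
cz_1 = 1.5
h_1 = 4
cx_2 = 5.5
cy_2 = 1.5
r_2 = 1
h_2 = 5
cx_3 = 6.5
cy_3 = 5.5
cz_3 = 7.5
cx_4 = 1.5
cy_4 = 4.5
cz_4 = 7.5
w_4 = 3.5
h_4 = 3
cx_5 = 3
cy_5 = 8
cz_5 = 1
w_5 = 4
h_5 = 2.5
cx_6 = 1.5
cy_6 = 8
cz_6 = 9.5
d_6 = 3.5
h_6 = 1.5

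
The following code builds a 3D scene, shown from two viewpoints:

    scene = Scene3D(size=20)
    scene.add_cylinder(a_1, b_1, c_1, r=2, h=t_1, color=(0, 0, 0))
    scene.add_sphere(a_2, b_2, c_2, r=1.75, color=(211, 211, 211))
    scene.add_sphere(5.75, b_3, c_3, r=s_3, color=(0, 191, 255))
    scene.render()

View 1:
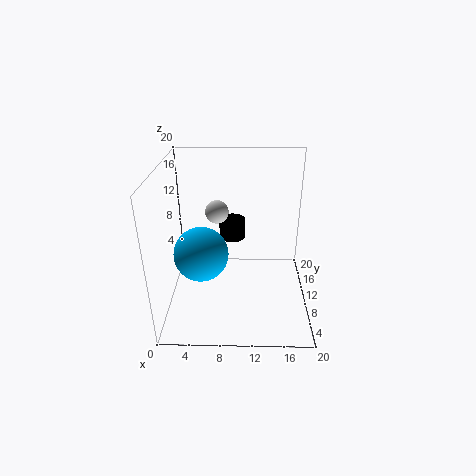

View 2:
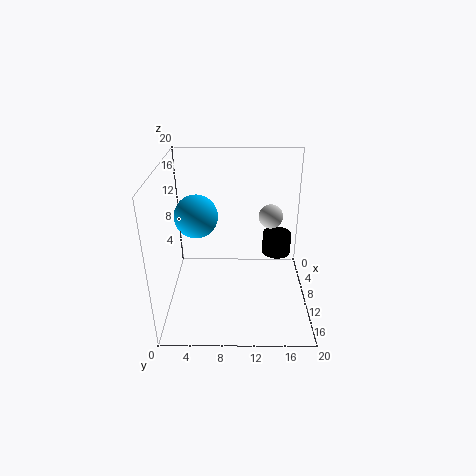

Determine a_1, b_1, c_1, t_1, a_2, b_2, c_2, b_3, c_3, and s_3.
a_1 = 9; b_1 = 15.5; c_1 = 7.25; t_1 = 3; a_2 = 6.75; b_2 = 14.75; c_2 = 11.75; b_3 = 3.75; c_3 = 11.25; s_3 = 3.25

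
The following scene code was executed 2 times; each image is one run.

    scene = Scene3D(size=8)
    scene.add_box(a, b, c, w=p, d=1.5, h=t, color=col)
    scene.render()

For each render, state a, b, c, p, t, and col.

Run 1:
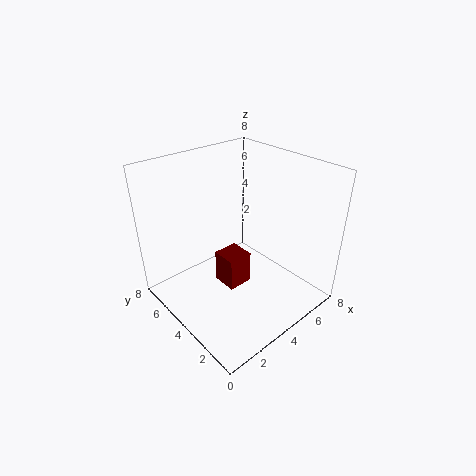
a = 3.5, b = 4, c = 0.5, p = 1.5, t = 2, col = 'maroon'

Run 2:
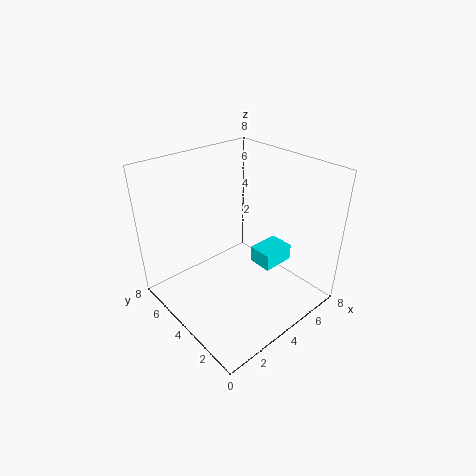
a = 5.5, b = 3, c = 1.5, p = 2, t = 1, col = 'cyan'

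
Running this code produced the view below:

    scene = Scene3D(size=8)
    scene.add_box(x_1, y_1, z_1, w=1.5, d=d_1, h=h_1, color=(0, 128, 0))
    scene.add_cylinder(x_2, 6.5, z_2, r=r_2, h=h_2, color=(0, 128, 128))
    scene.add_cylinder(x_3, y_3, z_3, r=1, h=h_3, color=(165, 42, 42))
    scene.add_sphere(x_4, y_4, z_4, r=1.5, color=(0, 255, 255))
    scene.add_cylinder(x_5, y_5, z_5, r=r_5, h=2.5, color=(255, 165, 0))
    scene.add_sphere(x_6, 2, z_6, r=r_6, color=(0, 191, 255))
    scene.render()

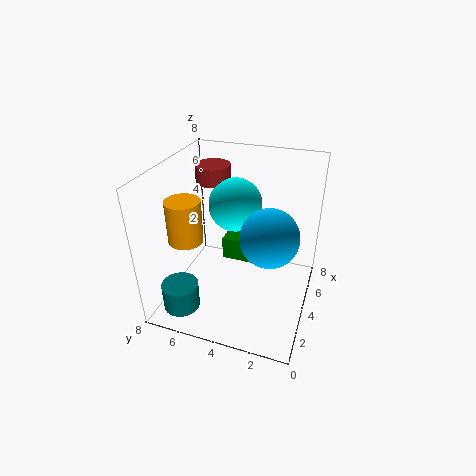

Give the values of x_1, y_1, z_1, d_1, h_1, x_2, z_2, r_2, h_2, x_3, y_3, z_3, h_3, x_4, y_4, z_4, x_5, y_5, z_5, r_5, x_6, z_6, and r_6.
x_1 = 6.5
y_1 = 3.5
z_1 = 0.5
d_1 = 2.5
h_1 = 1.5
x_2 = 1.5
z_2 = 0.5
r_2 = 1
h_2 = 1.5
x_3 = 5.5
y_3 = 6
z_3 = 6.5
h_3 = 1
x_4 = 5
y_4 = 4.5
z_4 = 5.5
x_5 = 3.5
y_5 = 7
z_5 = 3.5
r_5 = 1
x_6 = 3
z_6 = 5
r_6 = 1.5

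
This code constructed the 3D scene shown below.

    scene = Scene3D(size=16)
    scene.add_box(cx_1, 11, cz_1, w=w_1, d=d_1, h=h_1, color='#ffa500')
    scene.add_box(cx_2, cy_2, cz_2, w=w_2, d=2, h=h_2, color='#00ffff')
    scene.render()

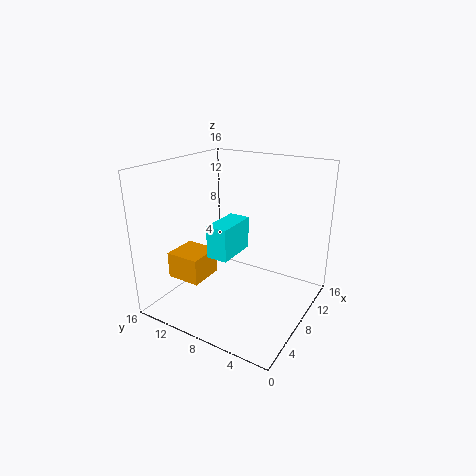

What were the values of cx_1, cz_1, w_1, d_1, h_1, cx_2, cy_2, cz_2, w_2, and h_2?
cx_1 = 4, cz_1 = 3, w_1 = 4, d_1 = 4, h_1 = 3, cx_2 = 1, cy_2 = 5, cz_2 = 9, w_2 = 4, h_2 = 3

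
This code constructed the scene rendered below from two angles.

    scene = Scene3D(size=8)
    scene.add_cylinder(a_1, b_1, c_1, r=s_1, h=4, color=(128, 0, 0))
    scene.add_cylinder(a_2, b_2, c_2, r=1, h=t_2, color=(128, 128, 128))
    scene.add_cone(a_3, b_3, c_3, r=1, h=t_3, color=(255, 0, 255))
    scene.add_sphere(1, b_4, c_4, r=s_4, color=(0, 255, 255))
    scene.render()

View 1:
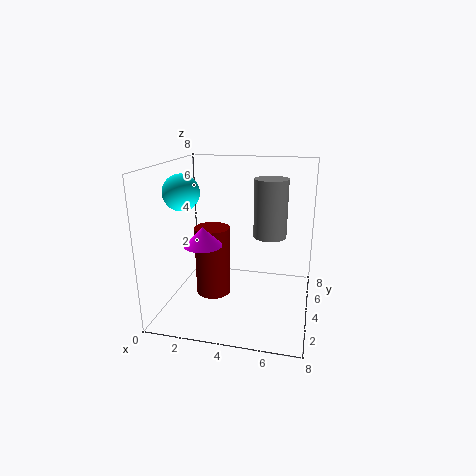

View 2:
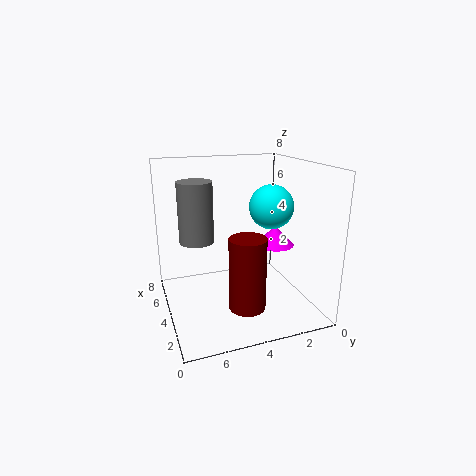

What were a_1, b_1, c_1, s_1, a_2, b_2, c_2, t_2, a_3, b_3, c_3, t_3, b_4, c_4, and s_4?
a_1 = 2.5
b_1 = 4
c_1 = 0.5
s_1 = 1
a_2 = 5.5
b_2 = 6
c_2 = 3.5
t_2 = 3.5
a_3 = 2.5
b_3 = 2.5
c_3 = 4
t_3 = 1
b_4 = 3.5
c_4 = 6.5
s_4 = 1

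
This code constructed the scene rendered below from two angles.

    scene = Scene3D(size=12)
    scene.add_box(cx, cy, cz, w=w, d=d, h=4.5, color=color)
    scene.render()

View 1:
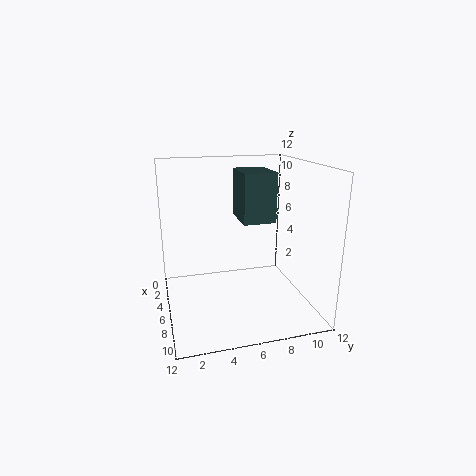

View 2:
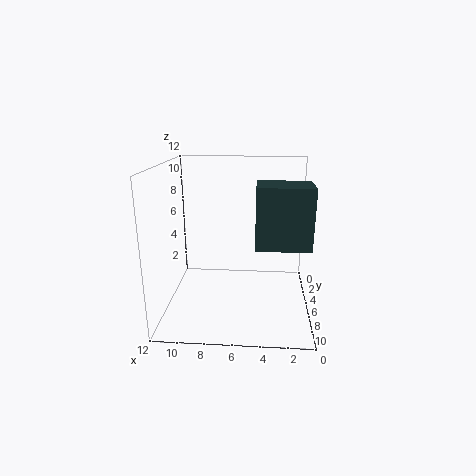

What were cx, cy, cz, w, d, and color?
cx = 0.5; cy = 7; cz = 6.5; w = 4; d = 3; color = 'darkslategray'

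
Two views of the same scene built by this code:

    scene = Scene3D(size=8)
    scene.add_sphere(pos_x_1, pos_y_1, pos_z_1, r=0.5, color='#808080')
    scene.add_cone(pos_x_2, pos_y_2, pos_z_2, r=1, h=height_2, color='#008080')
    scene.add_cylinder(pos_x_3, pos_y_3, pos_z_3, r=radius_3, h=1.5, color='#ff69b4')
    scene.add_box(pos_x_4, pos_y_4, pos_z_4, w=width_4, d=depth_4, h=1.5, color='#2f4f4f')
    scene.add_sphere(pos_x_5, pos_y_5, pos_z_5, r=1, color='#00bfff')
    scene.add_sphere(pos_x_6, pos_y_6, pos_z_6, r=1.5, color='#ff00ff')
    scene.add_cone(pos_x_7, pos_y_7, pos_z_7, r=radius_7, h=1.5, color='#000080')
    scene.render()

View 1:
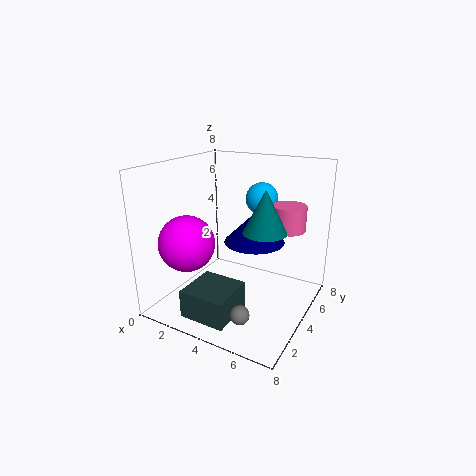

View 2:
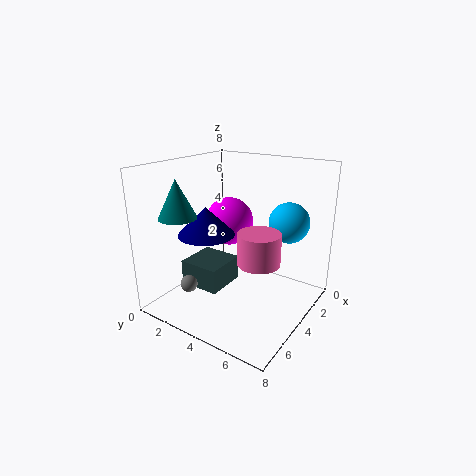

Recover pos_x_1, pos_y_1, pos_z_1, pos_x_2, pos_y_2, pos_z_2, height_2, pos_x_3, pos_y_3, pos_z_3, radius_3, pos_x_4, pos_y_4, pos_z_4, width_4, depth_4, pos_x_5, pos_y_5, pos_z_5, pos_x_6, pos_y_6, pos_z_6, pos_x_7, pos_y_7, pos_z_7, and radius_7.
pos_x_1 = 5.5
pos_y_1 = 1.5
pos_z_1 = 1
pos_x_2 = 6.5
pos_y_2 = 2
pos_z_2 = 5.5
height_2 = 2
pos_x_3 = 6
pos_y_3 = 6.5
pos_z_3 = 4
radius_3 = 1
pos_x_4 = 2.5
pos_y_4 = 0.5
pos_z_4 = 0.5
width_4 = 2.5
depth_4 = 2.5
pos_x_5 = 4
pos_y_5 = 7
pos_z_5 = 5.5
pos_x_6 = 2
pos_y_6 = 2
pos_z_6 = 4
pos_x_7 = 5.5
pos_y_7 = 3
pos_z_7 = 4.5
radius_7 = 1.5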